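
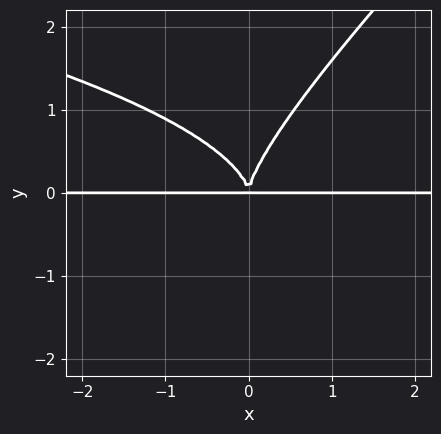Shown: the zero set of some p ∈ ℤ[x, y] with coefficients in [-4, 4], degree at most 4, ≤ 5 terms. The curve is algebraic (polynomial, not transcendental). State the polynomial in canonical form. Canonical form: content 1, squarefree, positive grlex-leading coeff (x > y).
2*x*y^3 - 2*y^4 + 3*x^2*y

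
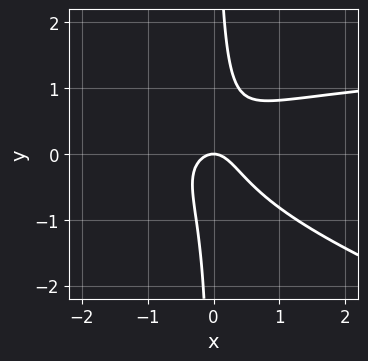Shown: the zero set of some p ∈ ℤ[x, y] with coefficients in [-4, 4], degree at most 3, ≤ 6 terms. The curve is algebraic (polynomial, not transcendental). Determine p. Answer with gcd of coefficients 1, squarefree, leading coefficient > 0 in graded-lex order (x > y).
First, the degree is 3 — a generic line meets the curve in up to 3 points.
Then, against the integer gridlines: one x-axis crossing is at x = 0; it meets the y-axis at y = 0 (among the integer gridlines).
Finally, the integer polynomial consistent with all of this is the stated p.

x^2*y + 3*x*y^2 - 2*x^2 - y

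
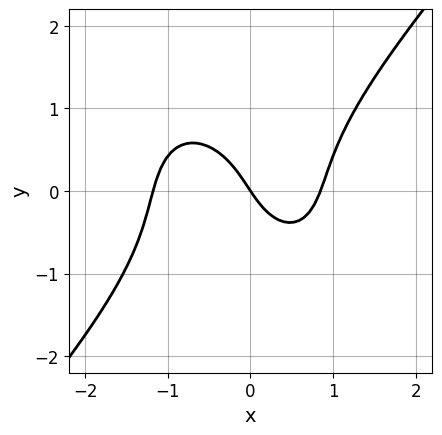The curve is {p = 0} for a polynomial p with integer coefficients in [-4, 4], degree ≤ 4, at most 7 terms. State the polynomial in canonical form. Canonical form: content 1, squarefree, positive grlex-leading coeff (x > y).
(a) deg p = 3. A generic line meets the curve in up to 3 points.
(b) From the axis intercepts and sections: one x-axis crossing is at x = 0; one y-axis crossing is at y = 0.
(c) Putting this together gives p.

3*x^3 - 2*y^3 + x^2 - 3*x - 2*y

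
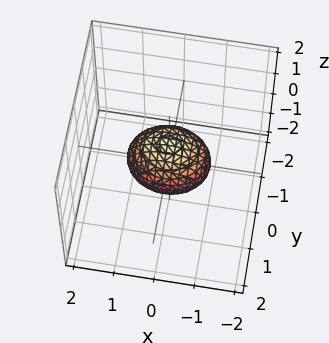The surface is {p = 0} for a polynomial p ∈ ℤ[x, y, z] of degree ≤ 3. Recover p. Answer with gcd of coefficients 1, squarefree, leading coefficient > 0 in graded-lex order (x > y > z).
First, the degree is 2 — bounded and convex; a quadric.
Then, symmetries: it's symmetric under z → −z, forcing even powers of z; it's symmetric under y → −y, forcing even powers of y; the x ↦ −x reflection is a symmetry, so x appears only in even powers.
Next, from the axis intercepts and sections: among the integer gridlines, it crosses the x-axis at x ∈ {-1, 1}.
Finally, the integer polynomial consistent with all of this is the stated p.

2*x^2 + 3*y^2 + 3*z^2 - 2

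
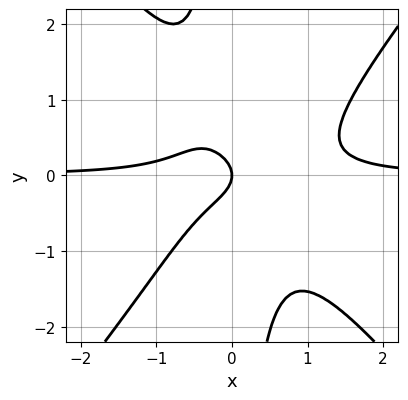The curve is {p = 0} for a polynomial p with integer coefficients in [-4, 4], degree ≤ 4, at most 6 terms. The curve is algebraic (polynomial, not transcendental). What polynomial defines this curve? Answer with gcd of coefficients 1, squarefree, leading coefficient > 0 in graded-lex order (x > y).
Degree: a generic line meets the curve in up to 4 points, so deg p = 4.
Checking where it meets the axes: it crosses the x-axis at the gridline x = 0; one y-axis crossing is at y = 0.
The integer polynomial consistent with all of this is the stated p.

3*x^3*y - 2*x*y^3 - 2*x^2*y - 2*y^2 - x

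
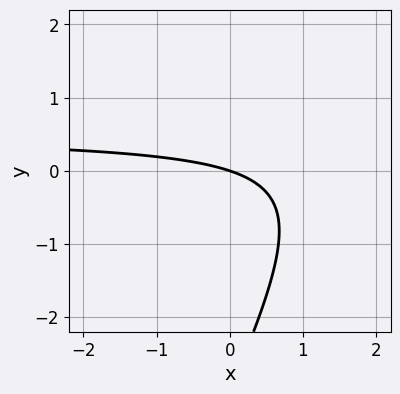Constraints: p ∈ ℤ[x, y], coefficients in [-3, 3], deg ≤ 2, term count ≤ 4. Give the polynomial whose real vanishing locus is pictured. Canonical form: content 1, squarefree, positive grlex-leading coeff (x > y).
2*x*y - y^2 - x - 3*y

1. deg p = 2. No degree-1 curve has this shape.
2. From the axis intercepts and sections: it crosses the x-axis at the gridline x = 0; it meets the y-axis at y = 0 (among the integer gridlines).
3. Solving for integer coefficients yields p as stated.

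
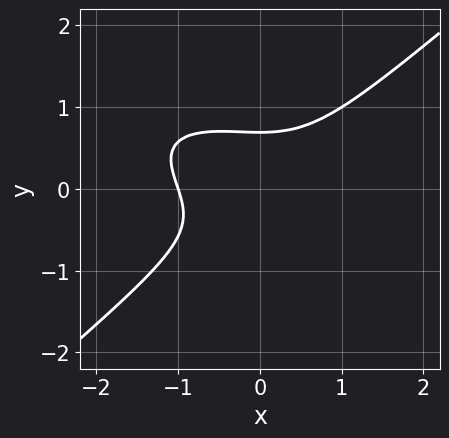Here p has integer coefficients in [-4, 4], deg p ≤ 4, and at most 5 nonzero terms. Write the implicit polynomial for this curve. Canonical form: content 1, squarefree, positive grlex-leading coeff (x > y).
First, the degree is 3 — the shape is more complex than any degree-2 curve.
Next, against the integer gridlines: it crosses the x-axis at the gridline x = -1.
Finally, these observations pin down the coefficients.

x^3 + x^2*y - 3*y^3 + 1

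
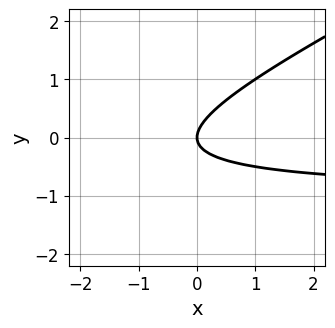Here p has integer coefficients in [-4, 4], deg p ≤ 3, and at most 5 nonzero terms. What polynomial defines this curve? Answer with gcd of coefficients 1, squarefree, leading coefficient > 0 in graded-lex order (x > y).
x*y - 2*y^2 + x

1. Degree: a generic line meets the curve in up to 2 points, so deg p = 2.
2. Observable constraints: it crosses the x-axis at the gridline x = 0; it meets the y-axis at y = 0 (among the integer gridlines).
3. The integer polynomial consistent with all of this is the stated p.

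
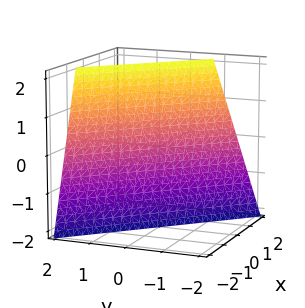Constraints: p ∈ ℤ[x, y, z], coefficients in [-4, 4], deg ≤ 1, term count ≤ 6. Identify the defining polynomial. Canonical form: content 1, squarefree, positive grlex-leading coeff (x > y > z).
3*x + 3*y - z - 2

Degree: every cross-section is a straight line — this is a plane, so deg p = 1.
Observable constraints: it meets the z-axis at z = -2 (among the integer gridlines).
Solving for integer coefficients yields p as stated.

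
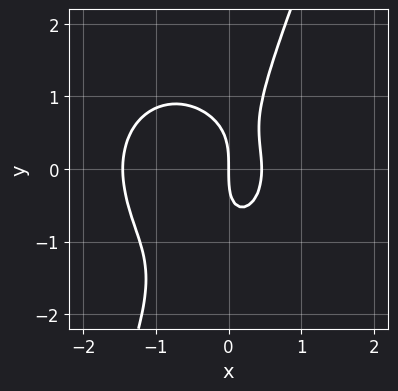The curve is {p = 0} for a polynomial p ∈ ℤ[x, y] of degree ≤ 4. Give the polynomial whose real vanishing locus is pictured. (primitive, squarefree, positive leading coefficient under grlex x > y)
1. Degree: the shape is more complex than any degree-2 curve, so deg p = 3.
2. Reading off the gridlines: it meets the x-axis at x = 0 (among the integer gridlines); it meets the y-axis at y = 0 (among the integer gridlines).
3. Matching integer coefficients to the picture gives p.

3*x^3 + 2*x*y^2 - y^3 + 3*x^2 - 2*x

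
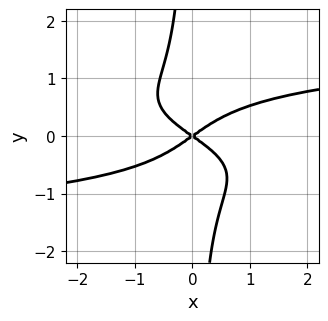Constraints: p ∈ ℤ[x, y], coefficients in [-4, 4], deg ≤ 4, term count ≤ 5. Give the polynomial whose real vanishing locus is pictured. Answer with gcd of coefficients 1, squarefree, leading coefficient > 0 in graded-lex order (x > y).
3*x*y^3 - x^2 + 2*y^2

(a) deg p = 4. No degree-3 curve has this shape.
(b) From the axis intercepts and sections: one y-axis crossing is at y = 0; it meets the x-axis at x = 0 (among the integer gridlines).
(c) Matching integer coefficients to the picture gives p.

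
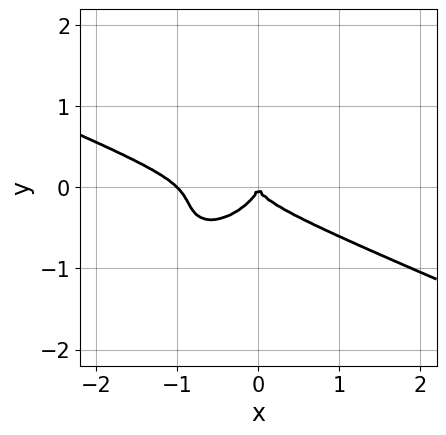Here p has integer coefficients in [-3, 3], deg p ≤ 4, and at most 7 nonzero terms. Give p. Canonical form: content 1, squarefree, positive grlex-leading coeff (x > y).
First, the degree is 3 — a generic line meets the curve in up to 3 points.
Next, from the visible intercepts: among the integer gridlines, it crosses the x-axis at x ∈ {-1, 0}; it crosses the y-axis at the gridline y = 0.
Finally, the integer polynomial consistent with all of this is the stated p.

x^3 + x^2*y - 2*x*y^2 + 3*y^3 + x^2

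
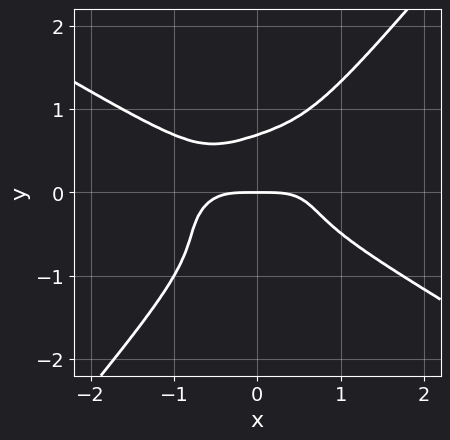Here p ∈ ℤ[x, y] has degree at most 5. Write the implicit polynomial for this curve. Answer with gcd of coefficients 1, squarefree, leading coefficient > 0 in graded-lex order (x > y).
First, the degree is 4 — a generic line meets the curve in up to 4 points.
Then, from the axis intercepts and sections: one x-axis crossing is at x = 0; one y-axis crossing is at y = 0.
Finally, together with the visible shape, these determine p as stated.

x^4 + 3*x*y^3 - 3*y^4 + y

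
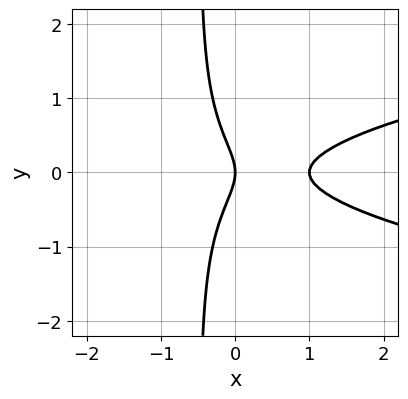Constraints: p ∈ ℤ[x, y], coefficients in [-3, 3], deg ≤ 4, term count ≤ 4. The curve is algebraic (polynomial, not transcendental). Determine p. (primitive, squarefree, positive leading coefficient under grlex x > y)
The degree is 3 — a generic line meets the curve in up to 3 points.
Symmetries: mirror symmetry y ↦ −y ⇒ only even powers of y.
Against the integer gridlines: among the integer gridlines, it crosses the x-axis at x ∈ {0, 1}; it crosses the y-axis at the gridline y = 0.
Assembling these constraints gives the stated polynomial.

2*x*y^2 - x^2 + y^2 + x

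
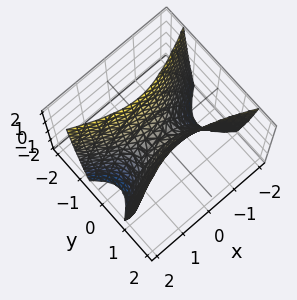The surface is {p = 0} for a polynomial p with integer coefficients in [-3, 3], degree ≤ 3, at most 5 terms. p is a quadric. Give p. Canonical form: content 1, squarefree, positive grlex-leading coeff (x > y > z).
x^2 - 3*y^2 + z

deg p = 2. A hyperbolic paraboloid; a quadric.
Symmetries: mirror symmetry x ↦ −x ⇒ only even powers of x; the y ↦ −y reflection is a symmetry, so y appears only in even powers.
Against the integer gridlines: one y-axis crossing is at y = 0; it meets the z-axis at z = 0 (among the integer gridlines).
Putting this together gives p.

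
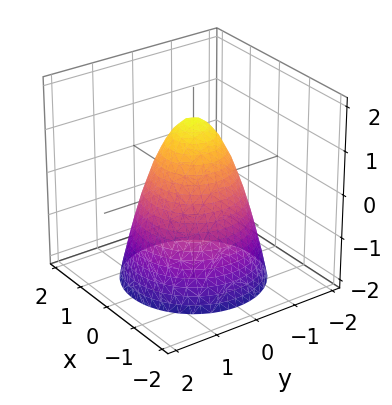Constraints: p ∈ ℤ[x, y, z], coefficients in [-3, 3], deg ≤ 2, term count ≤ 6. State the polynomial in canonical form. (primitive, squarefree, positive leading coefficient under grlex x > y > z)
3*x^2 + 3*y^2 + 2*z - 3

First, deg p = 2. The shape is more complex than any degree-1 surface.
Then, by symmetry, the surface is invariant under rotation about z: p = q(x² + y², z).
Then, against the integer gridlines: the y-axis gridline crossings are at y ∈ {-1, 1}; among the integer gridlines, it crosses the x-axis at x ∈ {-1, 1}.
Finally, solving for integer coefficients yields p as stated.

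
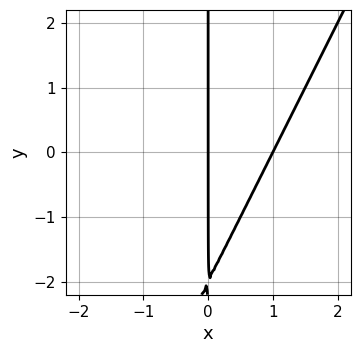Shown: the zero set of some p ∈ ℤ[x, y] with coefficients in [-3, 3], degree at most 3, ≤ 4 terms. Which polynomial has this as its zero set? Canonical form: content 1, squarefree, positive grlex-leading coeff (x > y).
2*x^2 - x*y - 2*x

1. deg p = 2. No degree-1 curve has this shape.
2. Against the integer gridlines: every point of the y-axis in the box is on the curve; the x-axis gridline crossings are at x ∈ {0, 1}.
3. Solving for integer coefficients yields p as stated.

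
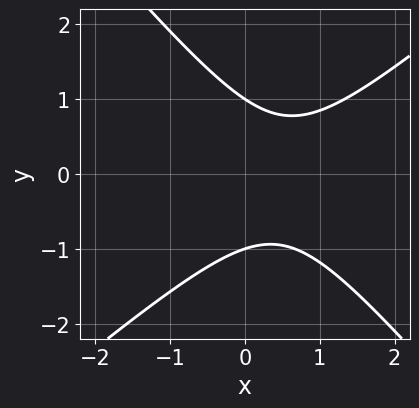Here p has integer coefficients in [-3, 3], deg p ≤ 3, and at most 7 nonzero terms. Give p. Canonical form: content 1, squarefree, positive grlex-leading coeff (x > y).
The degree is 2 — a generic line meets the curve in up to 2 points.
Observable constraints: among the integer gridlines, it crosses the y-axis at y ∈ {-1, 1}; the curve avoids every integer x-axis point in the box.
Matching integer coefficients to the picture gives p.

3*x^2 - x*y - 3*y^2 - 3*x + 3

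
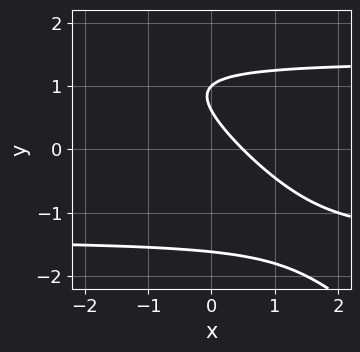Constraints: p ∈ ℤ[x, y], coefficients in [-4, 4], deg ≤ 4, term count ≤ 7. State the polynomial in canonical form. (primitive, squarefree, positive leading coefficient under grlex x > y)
x*y^2 + y^3 - 2*x - 2*y + 1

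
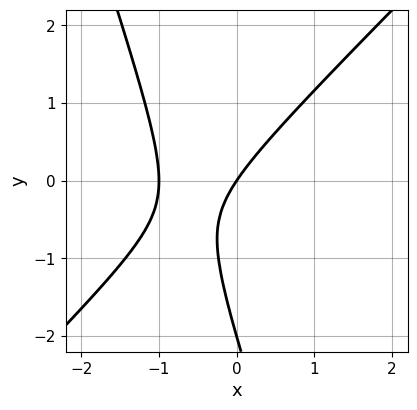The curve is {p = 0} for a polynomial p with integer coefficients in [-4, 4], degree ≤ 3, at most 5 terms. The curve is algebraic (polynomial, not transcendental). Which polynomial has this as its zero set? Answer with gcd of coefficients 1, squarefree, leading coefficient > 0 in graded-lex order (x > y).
3*x^2 - 2*x*y - y^2 + 3*x - 2*y

First, the degree is 2 — the shape is more complex than any degree-1 curve.
Then, checking where it meets the axes: among the integer gridlines, it crosses the y-axis at y ∈ {-2, 0}; the x-axis gridline crossings are at x ∈ {-1, 0}.
Finally, assembling these constraints gives the stated polynomial.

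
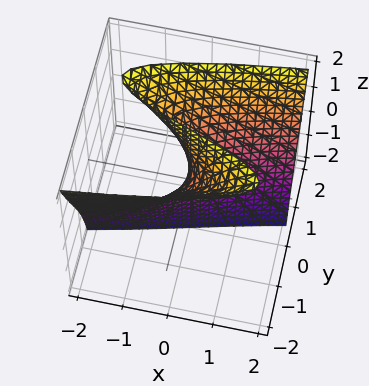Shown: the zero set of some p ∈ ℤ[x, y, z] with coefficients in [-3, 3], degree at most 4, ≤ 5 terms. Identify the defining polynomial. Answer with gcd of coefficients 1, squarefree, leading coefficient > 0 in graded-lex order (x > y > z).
2*y^3 - 3*y*z - 2*x + y

1. The degree is 3 — no degree-2 surface has this shape.
2. From the visible intercepts: it meets the x-axis at x = 0 (among the integer gridlines); the visible z-axis segment lies entirely on the surface; it crosses the y-axis at the gridline y = 0.
3. Fitting integer coefficients to these (and the overall shape) gives p.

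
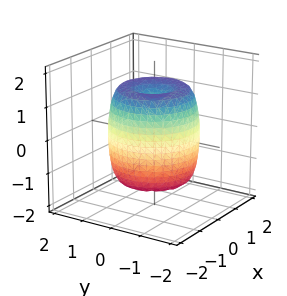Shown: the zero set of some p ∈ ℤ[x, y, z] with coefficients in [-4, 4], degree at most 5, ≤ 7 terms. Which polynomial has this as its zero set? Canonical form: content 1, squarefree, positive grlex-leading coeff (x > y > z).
2*x^4 + 4*x^2*y^2 + 2*y^4 - 3*x^2 - 3*y^2 + z^2 - 1

deg p = 4.
Symmetries: the z-axis is an axis of rotation, so x and y enter only as x² + y².
From the visible intercepts: the z-axis gridline crossings are at z ∈ {-1, 1}; a circular section at z = 1 has radius between 1 and 2.
Together with the visible shape, these determine p as stated.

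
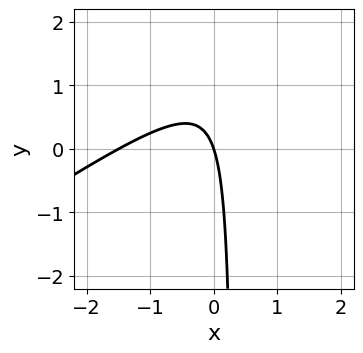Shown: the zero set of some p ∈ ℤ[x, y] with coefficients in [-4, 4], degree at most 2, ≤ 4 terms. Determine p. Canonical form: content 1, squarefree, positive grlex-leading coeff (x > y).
2*x^2 - 3*x*y + 3*x + y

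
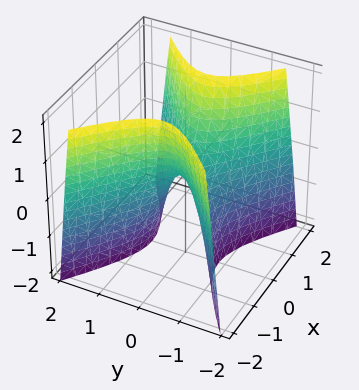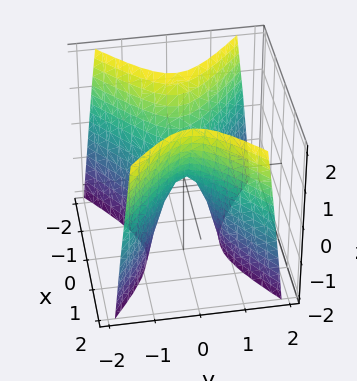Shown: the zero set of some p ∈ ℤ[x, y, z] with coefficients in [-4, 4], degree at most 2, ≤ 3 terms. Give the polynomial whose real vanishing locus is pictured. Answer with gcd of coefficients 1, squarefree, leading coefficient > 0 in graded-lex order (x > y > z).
2*x^2 - 3*y^2 - z

1. The degree is 2 — a hyperbolic paraboloid; a quadric.
2. Symmetries: it's symmetric under x → −x, forcing even powers of x; mirror symmetry y ↦ −y ⇒ only even powers of y.
3. Observable constraints: it meets the y-axis at y = 0 (among the integer gridlines); it crosses the z-axis at the gridline z = 0.
4. Assembling these constraints gives the stated polynomial.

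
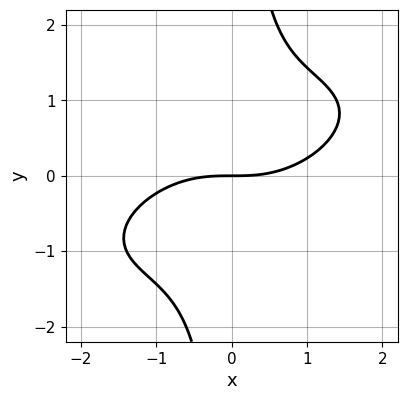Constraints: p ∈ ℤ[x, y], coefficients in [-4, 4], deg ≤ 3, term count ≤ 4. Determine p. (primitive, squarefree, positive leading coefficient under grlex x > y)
(a) Degree: a generic line meets the curve in up to 3 points, so deg p = 3.
(b) Checking where it meets the axes: it meets the y-axis at y = 0 (among the integer gridlines); one x-axis crossing is at x = 0.
(c) Putting this together gives p.

x^3 - 2*x^2*y + 3*x*y^2 - 3*y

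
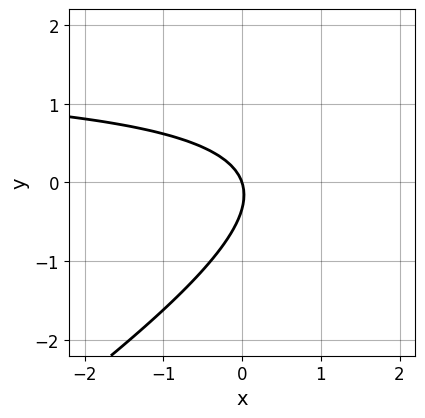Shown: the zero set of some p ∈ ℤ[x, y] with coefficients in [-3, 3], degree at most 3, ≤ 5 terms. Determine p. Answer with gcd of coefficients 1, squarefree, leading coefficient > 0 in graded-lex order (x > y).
First, degree: a generic line meets the curve in up to 2 points, so deg p = 2.
Then, reading off the gridlines: it crosses the y-axis at the gridline y = 0; it crosses the x-axis at the gridline x = 0.
Finally, putting this together gives p.

2*x*y - 3*y^2 - 3*x - y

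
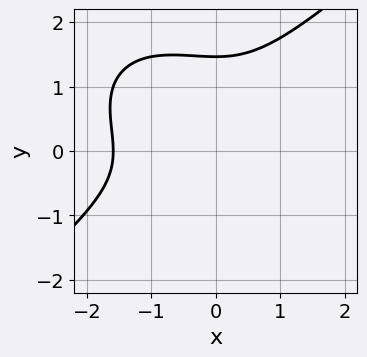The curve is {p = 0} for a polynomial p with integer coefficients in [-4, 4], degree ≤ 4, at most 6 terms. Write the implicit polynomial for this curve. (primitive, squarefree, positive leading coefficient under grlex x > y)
2*x^3 - 3*y^3 + 2*x^2 + 3*y^2 + 3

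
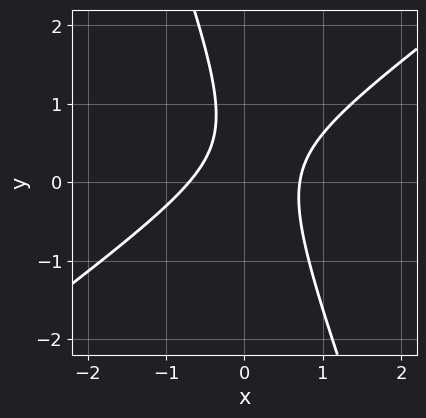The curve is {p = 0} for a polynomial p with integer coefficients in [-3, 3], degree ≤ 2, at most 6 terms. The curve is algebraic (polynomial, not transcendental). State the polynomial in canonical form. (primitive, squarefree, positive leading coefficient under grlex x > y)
2*x^2 - 2*x*y - y^2 + y - 1

First, the degree is 2 — no degree-1 curve has this shape.
Next, observable constraints: the curve avoids every integer y-axis point in the box.
Finally, together with the visible shape, these determine p as stated.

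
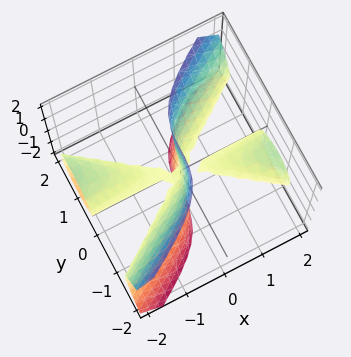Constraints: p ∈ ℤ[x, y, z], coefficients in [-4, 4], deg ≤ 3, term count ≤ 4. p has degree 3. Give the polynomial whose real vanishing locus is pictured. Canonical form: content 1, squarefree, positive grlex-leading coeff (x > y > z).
x^2*y + 2*x*z^2 - 2*y^3

The picture has 2 separate pieces. They look like related sheets of one shape, so recover p as a whole.
The degree is 3 — no degree-2 surface has this shape.
Against the integer gridlines: every point of the z-axis in the box is on the surface; every point of the x-axis in the box is on the surface; it meets the y-axis at y = 0 (among the integer gridlines).
The integer polynomial consistent with all of this is the stated p.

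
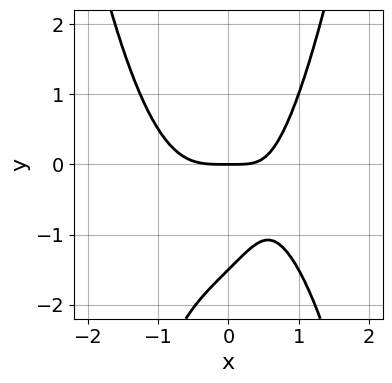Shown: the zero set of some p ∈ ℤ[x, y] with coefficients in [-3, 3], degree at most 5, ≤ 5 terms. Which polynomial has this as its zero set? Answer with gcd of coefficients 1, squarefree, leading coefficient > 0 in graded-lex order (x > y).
3*x^4 + 2*x*y - 2*y^2 - 3*y

deg p = 4. No degree-3 curve has this shape.
From the visible intercepts: it meets the y-axis at y = 0 (among the integer gridlines); it meets the x-axis at x = 0 (among the integer gridlines).
Fitting integer coefficients to these (and the overall shape) gives p.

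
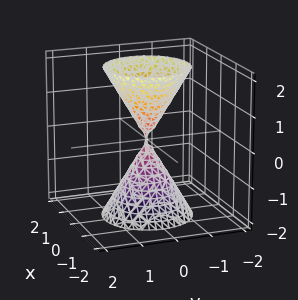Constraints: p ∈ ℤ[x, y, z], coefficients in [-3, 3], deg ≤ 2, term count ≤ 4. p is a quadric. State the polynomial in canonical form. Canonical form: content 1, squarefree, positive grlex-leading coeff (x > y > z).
There are 2 components. They look like related sheets of one shape, so recover p as a whole.
Degree: two nappes meeting at a single point; a quadric, so deg p = 2.
Symmetry: every cross-section ⟂ z is a circle, so x, y appear only via x² + y²; mirror symmetry z ↦ −z ⇒ only even powers of z.
Checking where it meets the axes: one y-axis crossing is at y = 0; it meets the z-axis at z = 0 (among the integer gridlines).
Together with the visible shape, these determine p as stated.

3*x^2 + 3*y^2 - z^2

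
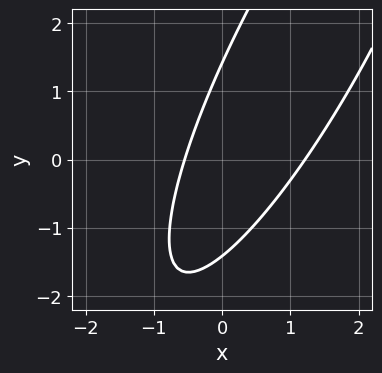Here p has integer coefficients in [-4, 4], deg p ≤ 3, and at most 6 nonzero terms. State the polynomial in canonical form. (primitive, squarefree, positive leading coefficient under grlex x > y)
3*x^2 - 3*x*y + y^2 - 2*x - 2

1. deg p = 2. The shape is more complex than any degree-1 curve.
2. The integer polynomial consistent with all of this is the stated p.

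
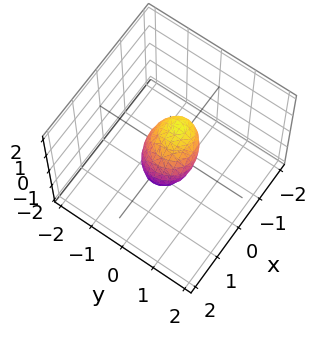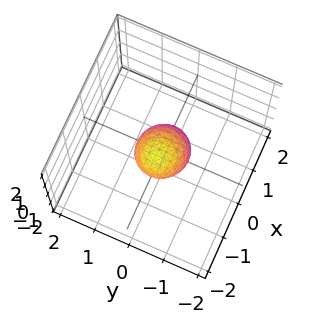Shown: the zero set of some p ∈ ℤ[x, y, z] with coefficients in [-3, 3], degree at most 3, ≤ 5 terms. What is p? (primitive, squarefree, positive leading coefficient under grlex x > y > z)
First, deg p = 2. A generic line meets the surface in up to 2 points.
Finally, matching integer coefficients to the picture gives p.

2*x^2 + 2*x*z + 2*y^2 + 2*z^2 - 1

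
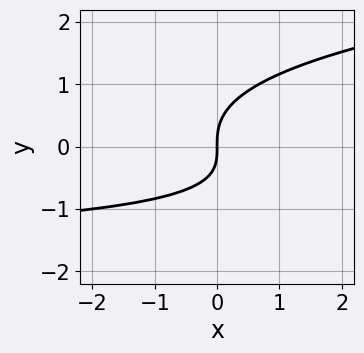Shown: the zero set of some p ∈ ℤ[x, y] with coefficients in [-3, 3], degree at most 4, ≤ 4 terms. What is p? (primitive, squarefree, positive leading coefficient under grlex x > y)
1. Degree: no degree-2 curve has this shape, so deg p = 3.
2. Observable constraints: one x-axis crossing is at x = 0; one y-axis crossing is at y = 0.
3. Assembling these constraints gives the stated polynomial.

2*y^3 - x*y - 2*x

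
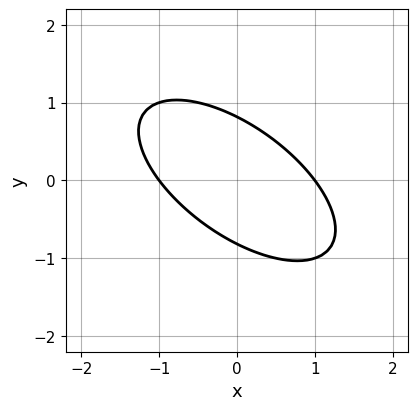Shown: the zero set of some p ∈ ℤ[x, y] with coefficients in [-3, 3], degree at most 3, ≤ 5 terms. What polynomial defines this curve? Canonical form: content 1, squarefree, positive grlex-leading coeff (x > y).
2*x^2 + 3*x*y + 3*y^2 - 2

(a) Degree: a generic line meets the curve in up to 2 points, so deg p = 2.
(b) From the axis intercepts and sections: among the integer gridlines, it crosses the x-axis at x ∈ {-1, 1}.
(c) Assembling these constraints gives the stated polynomial.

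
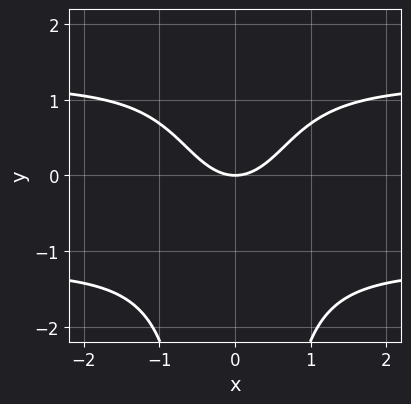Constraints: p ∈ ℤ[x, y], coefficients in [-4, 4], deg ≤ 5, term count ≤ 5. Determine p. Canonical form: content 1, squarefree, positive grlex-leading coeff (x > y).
2*x^2*y^2 - 3*x^2 + 3*y

First, the degree is 4 — a generic line meets the curve in up to 4 points.
Then, symmetries: the x ↦ −x reflection is a symmetry, so x appears only in even powers.
Next, observable constraints: one x-axis crossing is at x = 0; it meets the y-axis at y = 0 (among the integer gridlines).
Finally, together with the visible shape, these determine p as stated.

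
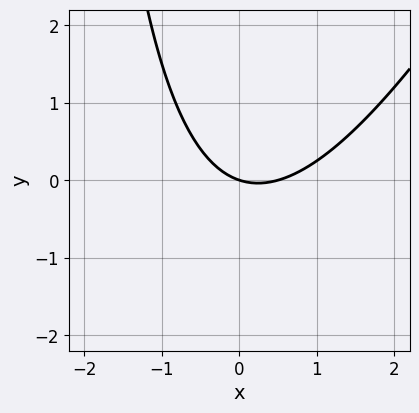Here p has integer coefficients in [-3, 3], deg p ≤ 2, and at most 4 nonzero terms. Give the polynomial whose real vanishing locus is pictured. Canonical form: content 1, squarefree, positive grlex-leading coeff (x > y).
2*x^2 - x*y - x - 3*y

First, deg p = 2. A generic line meets the curve in up to 2 points.
Then, from the visible intercepts: it crosses the y-axis at the gridline y = 0; one x-axis crossing is at x = 0.
Finally, fitting integer coefficients to these (and the overall shape) gives p.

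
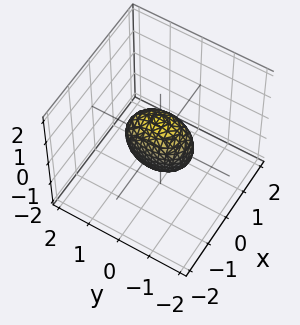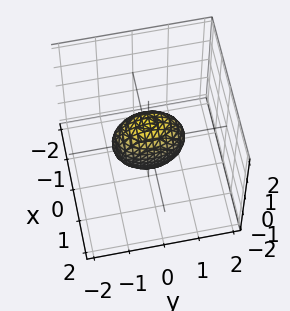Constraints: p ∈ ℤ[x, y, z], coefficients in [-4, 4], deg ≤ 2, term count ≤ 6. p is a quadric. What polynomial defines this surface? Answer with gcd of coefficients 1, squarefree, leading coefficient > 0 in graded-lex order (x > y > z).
(a) The degree is 2 — bounded and convex; a quadric.
(b) Symmetries: the y ↦ −y reflection is a symmetry, so y appears only in even powers; mirror symmetry z ↦ −z ⇒ only even powers of z; it's symmetric under x → −x, forcing even powers of x.
(c) From the visible intercepts: the y-axis gridline crossings are at y ∈ {-1, 1}; among the integer gridlines, it crosses the z-axis at z ∈ {-1, 1}.
(d) Together with the visible shape, these determine p as stated.

2*x^2 + y^2 + z^2 - 1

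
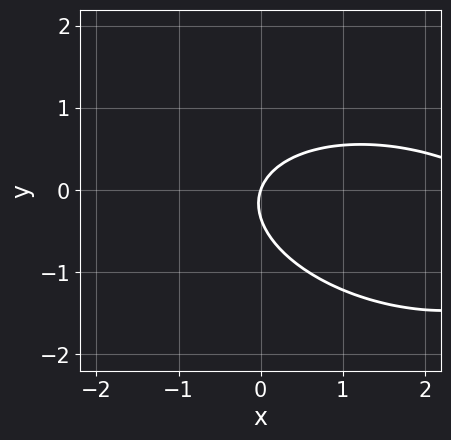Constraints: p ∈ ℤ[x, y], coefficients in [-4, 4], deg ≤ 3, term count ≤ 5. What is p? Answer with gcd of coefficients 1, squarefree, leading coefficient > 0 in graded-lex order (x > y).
x^2 + x*y + 3*y^2 - 3*x + y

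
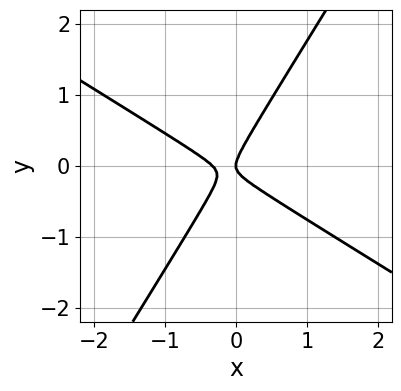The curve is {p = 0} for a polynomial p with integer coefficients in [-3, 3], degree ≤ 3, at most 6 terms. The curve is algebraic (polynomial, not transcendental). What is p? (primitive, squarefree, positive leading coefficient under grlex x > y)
3*x^2 + 3*x*y - 3*y^2 + x

(a) deg p = 2. No degree-1 curve has this shape.
(b) Checking where it meets the axes: it meets the y-axis at y = 0 (among the integer gridlines); one x-axis crossing is at x = 0.
(c) Matching integer coefficients to the picture gives p.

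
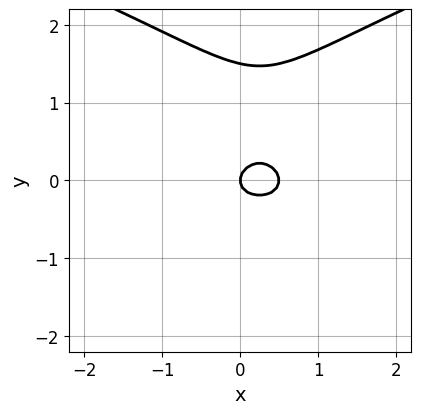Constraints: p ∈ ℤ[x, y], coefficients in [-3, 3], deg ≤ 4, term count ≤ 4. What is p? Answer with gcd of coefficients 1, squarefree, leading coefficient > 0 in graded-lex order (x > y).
2*y^3 - 2*x^2 - 3*y^2 + x

1. Degree: the shape is more complex than any degree-2 curve, so deg p = 3.
2. Reading off the gridlines: it crosses the x-axis at the gridline x = 0; it crosses the y-axis at the gridline y = 0.
3. Solving for integer coefficients yields p as stated.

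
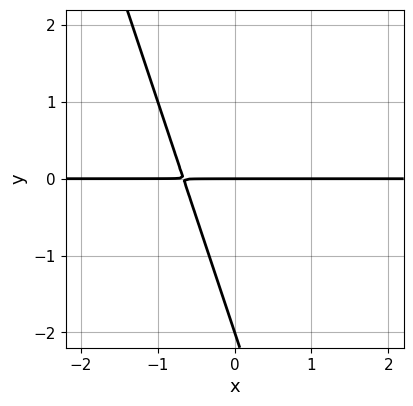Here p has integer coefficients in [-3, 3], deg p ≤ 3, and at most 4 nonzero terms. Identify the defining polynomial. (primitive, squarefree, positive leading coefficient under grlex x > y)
1. deg p = 2. No degree-1 curve has this shape.
2. From the visible intercepts: among the integer gridlines, it crosses the y-axis at y ∈ {-2, 0}; every point of the x-axis in the box is on the curve.
3. Fitting integer coefficients to these (and the overall shape) gives p.

3*x*y + y^2 + 2*y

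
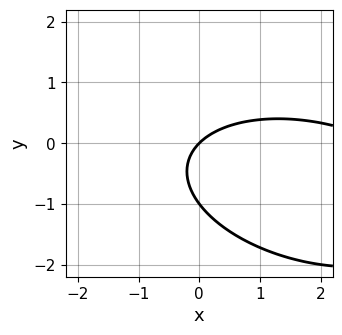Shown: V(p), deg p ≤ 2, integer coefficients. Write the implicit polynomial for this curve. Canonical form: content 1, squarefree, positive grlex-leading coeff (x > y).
x^2 + x*y + 3*y^2 - 3*x + 3*y

First, degree: no degree-1 curve has this shape, so deg p = 2.
Then, observable constraints: one x-axis crossing is at x = 0; the y-axis gridline crossings are at y ∈ {-1, 0}.
Finally, the integer polynomial consistent with all of this is the stated p.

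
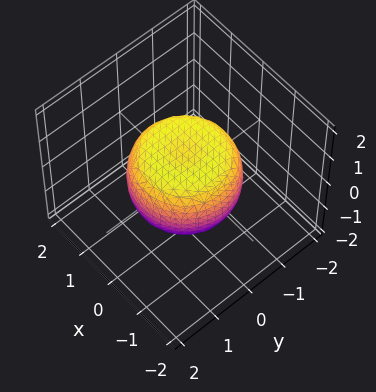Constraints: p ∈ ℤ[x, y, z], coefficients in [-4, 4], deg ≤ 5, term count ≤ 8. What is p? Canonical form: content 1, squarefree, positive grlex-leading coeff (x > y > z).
2*x^4 + 4*x^2*y^2 + 2*y^4 - 2*x^2 - 2*y^2 + 3*z^2 - 2

Degree: no degree-3 surface has this shape, so deg p = 4.
Symmetries: the z-axis is an axis of rotation, so x and y enter only as x² + y².
Observable constraints: a circular section at z = 0 has radius between 1 and 2.
Matching integer coefficients to the picture gives p.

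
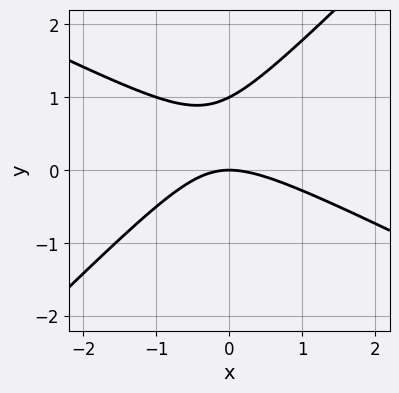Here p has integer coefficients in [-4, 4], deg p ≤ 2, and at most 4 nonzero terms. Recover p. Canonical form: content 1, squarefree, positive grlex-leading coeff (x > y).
1. deg p = 2. The shape is more complex than any degree-1 curve.
2. Observable constraints: one x-axis crossing is at x = 0; the y-axis gridline crossings are at y ∈ {0, 1}.
3. Matching integer coefficients to the picture gives p.

x^2 + x*y - 2*y^2 + 2*y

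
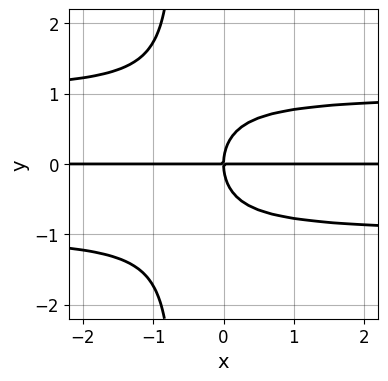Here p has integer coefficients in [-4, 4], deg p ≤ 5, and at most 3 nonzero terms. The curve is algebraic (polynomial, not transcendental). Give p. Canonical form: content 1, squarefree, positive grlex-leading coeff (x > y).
3*x*y^3 + 2*y^3 - 3*x*y

(a) The degree is 4 — no degree-3 curve has this shape.
(b) Checking where it meets the axes: every point of the x-axis in the box is on the curve; it crosses the y-axis at the gridline y = 0.
(c) Fitting integer coefficients to these (and the overall shape) gives p.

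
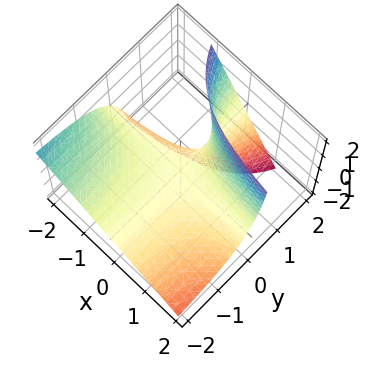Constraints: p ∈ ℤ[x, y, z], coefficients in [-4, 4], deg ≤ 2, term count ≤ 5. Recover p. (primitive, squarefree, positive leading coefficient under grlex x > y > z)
x*y + y*z - z

(a) Degree: no degree-1 surface has this shape, so deg p = 2.
(b) From the visible intercepts: the visible y-axis segment lies entirely on the surface; one z-axis crossing is at z = 0; every point of the x-axis in the box is on the surface.
(c) Solving for integer coefficients yields p as stated.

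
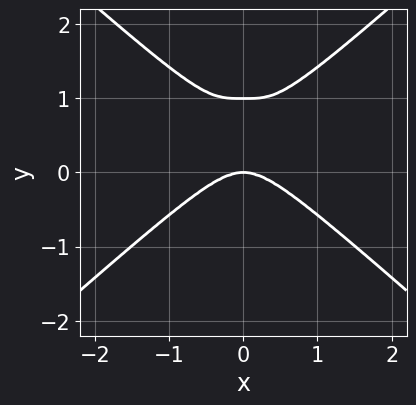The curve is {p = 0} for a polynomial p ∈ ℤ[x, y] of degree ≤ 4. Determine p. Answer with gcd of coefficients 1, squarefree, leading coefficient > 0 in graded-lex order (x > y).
3*x^4 - 3*x^2*y^2 - y^4 + 3*x^2*y + y^3

(a) deg p = 4. The shape is more complex than any degree-3 curve.
(b) Symmetries: the x ↦ −x reflection is a symmetry, so x appears only in even powers.
(c) From the visible intercepts: the y-axis gridline crossings are at y ∈ {0, 1}; one x-axis crossing is at x = 0.
(d) These observations pin down the coefficients.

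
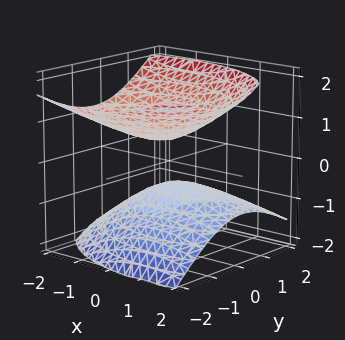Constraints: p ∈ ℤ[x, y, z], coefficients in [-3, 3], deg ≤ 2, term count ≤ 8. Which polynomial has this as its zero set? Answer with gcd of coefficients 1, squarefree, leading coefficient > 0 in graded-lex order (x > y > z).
I count 2 distinct pieces. They look like related sheets of one shape, so recover p as a whole.
deg p = 2. The shape is more complex than any degree-1 surface.
Checking where it meets the axes: no x-intercept at any integer in the box; no y-intercept at any integer in the box.
The integer polynomial consistent with all of this is the stated p.

x^2 + x*z + 2*y^2 + y*z - 3*z^2 + 1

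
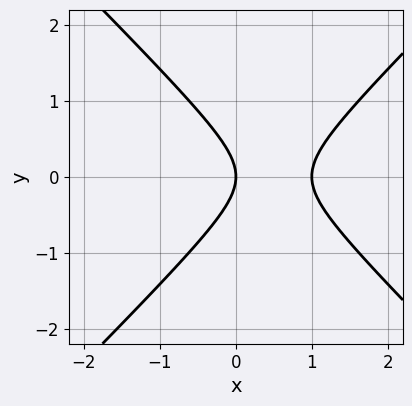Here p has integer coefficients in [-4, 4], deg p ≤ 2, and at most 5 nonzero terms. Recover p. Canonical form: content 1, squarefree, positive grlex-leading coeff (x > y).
x^2 - y^2 - x

deg p = 2. The shape is more complex than any degree-1 curve.
Symmetries: it's symmetric under y → −y, forcing even powers of y.
Against the integer gridlines: it crosses the y-axis at the gridline y = 0; the x-axis gridline crossings are at x ∈ {0, 1}.
Fitting integer coefficients to these (and the overall shape) gives p.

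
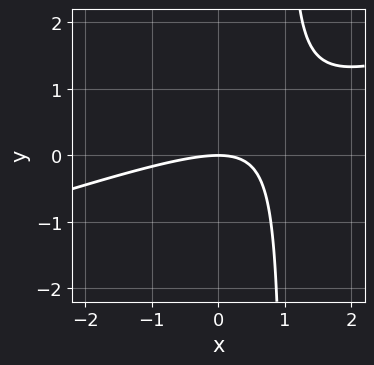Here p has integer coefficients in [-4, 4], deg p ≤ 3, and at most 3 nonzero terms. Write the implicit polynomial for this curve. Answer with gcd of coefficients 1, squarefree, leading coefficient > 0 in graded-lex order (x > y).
x^2 - 3*x*y + 3*y

1. Degree: the shape is more complex than any degree-1 curve, so deg p = 2.
2. Reading off the gridlines: it meets the x-axis at x = 0 (among the integer gridlines); it crosses the y-axis at the gridline y = 0.
3. Assembling these constraints gives the stated polynomial.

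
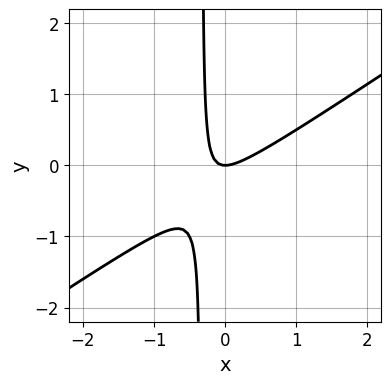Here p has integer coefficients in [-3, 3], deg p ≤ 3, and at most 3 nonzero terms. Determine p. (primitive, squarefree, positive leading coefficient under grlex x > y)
The degree is 2 — no degree-1 curve has this shape.
Against the integer gridlines: it meets the y-axis at y = 0 (among the integer gridlines); it meets the x-axis at x = 0 (among the integer gridlines).
Putting this together gives p.

2*x^2 - 3*x*y - y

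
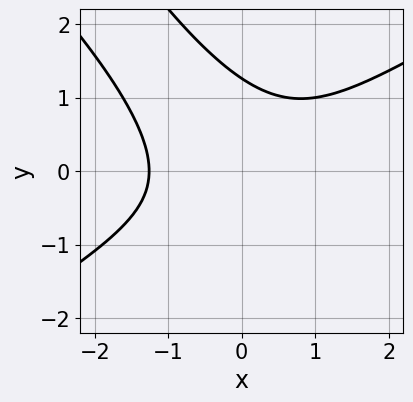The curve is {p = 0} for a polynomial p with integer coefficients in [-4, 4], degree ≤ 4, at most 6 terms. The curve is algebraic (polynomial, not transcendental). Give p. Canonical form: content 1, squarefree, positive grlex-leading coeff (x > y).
x^3 - 2*x*y^2 - y^3 + 2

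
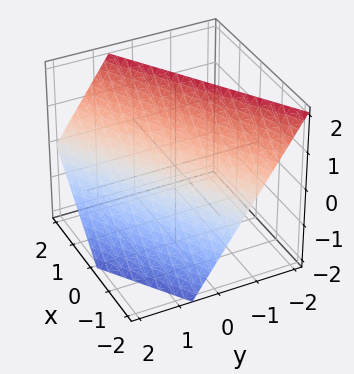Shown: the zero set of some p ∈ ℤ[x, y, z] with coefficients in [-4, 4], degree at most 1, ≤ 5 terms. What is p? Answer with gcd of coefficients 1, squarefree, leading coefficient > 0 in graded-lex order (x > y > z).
deg p = 1. Every cross-section is a straight line — this is a plane.
Observable constraints: one z-axis crossing is at z = 1; one x-axis crossing is at x = -1.
Assembling these constraints gives the stated polynomial.

2*x - 3*y - 2*z + 2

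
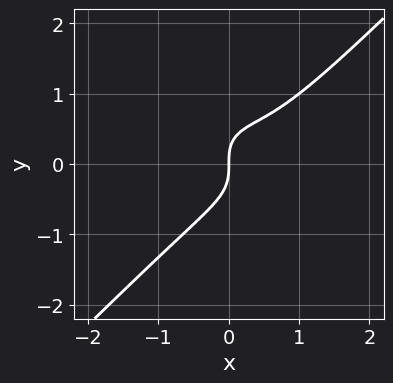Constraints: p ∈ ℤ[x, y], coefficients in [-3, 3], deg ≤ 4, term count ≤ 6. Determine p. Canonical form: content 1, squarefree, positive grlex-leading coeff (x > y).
3*x^3 - 3*y^3 - 2*x^2 + 2*x

deg p = 3. The shape is more complex than any degree-2 curve.
Observable constraints: it meets the y-axis at y = 0 (among the integer gridlines); it crosses the x-axis at the gridline x = 0.
These observations pin down the coefficients.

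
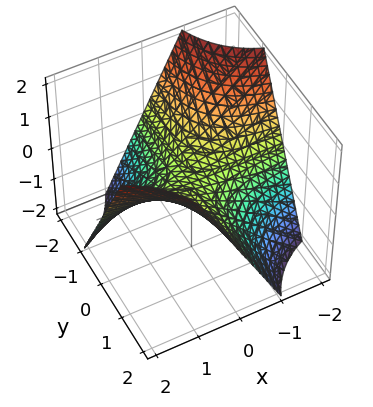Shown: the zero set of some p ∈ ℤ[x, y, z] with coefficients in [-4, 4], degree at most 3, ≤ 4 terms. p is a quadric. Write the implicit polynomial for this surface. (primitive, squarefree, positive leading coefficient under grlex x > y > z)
x*y - z

First, deg p = 2.
Next, observable constraints: the visible y-axis segment lies entirely on the surface; it crosses the z-axis at the gridline z = 0; every point of the x-axis in the box is on the surface.
Finally, these observations pin down the coefficients.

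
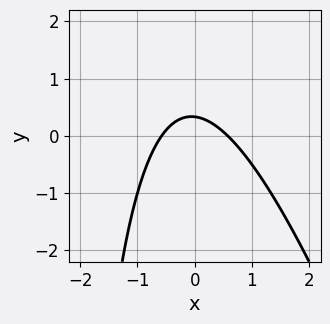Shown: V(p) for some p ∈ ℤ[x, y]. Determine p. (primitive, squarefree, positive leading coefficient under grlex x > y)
1. Degree: no degree-1 curve has this shape, so deg p = 2.
2. Putting this together gives p.

3*x^2 + x*y + 3*y - 1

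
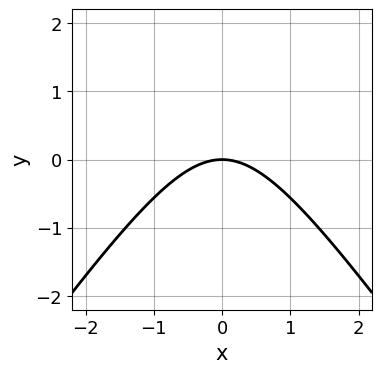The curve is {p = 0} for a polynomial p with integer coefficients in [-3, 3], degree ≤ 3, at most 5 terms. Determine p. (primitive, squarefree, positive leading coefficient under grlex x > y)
2*x^2 - y^2 + 3*y

The degree is 2 — the shape is more complex than any degree-1 curve.
Symmetries: the x ↦ −x reflection is a symmetry, so x appears only in even powers.
From the visible intercepts: it crosses the x-axis at the gridline x = 0; one y-axis crossing is at y = 0.
Putting this together gives p.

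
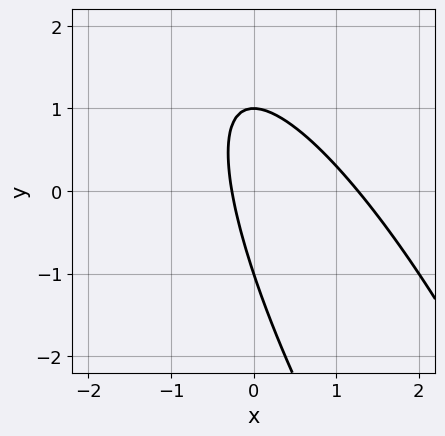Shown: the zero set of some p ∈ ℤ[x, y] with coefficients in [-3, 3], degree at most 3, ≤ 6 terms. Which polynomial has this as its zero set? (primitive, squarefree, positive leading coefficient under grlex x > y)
3*x^2 + 3*x*y + y^2 - 3*x - 1

1. Degree: the shape is more complex than any degree-1 curve, so deg p = 2.
2. From the axis intercepts and sections: among the integer gridlines, it crosses the y-axis at y ∈ {-1, 1}.
3. Solving for integer coefficients yields p as stated.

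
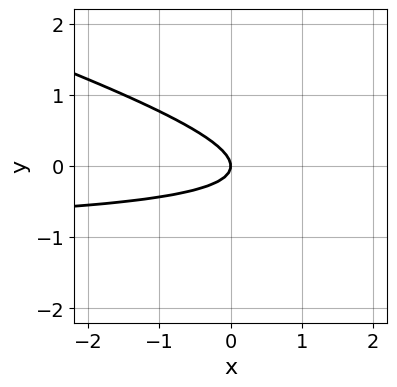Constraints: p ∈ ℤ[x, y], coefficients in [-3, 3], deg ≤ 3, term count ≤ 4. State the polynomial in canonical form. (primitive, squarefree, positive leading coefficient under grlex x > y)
1. Degree: a generic line meets the curve in up to 2 points, so deg p = 2.
2. From the axis intercepts and sections: one x-axis crossing is at x = 0; it meets the y-axis at y = 0 (among the integer gridlines).
3. Solving for integer coefficients yields p as stated.

x*y + 3*y^2 + x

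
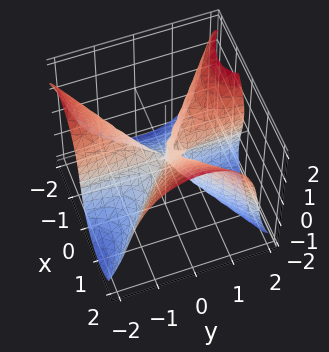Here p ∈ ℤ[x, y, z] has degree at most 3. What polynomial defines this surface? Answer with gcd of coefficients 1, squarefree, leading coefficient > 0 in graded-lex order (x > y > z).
2*x^3 - x^2*z - 3*x*y^2 - z^3 + y*z

First, the degree is 3 — a generic line meets the surface in up to 3 points.
Next, reading off the gridlines: it meets the x-axis at x = 0 (among the integer gridlines); every point of the y-axis in the box is on the surface; it meets the z-axis at z = 0 (among the integer gridlines).
Finally, putting this together gives p.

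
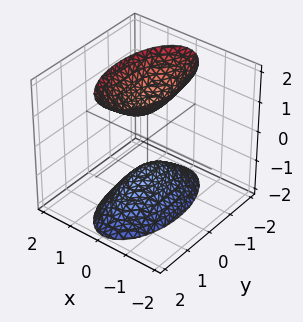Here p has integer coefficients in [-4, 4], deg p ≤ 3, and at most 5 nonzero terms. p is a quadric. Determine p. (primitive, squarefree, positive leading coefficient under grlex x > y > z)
1. There are 2 components.
2. The degree is 2 — two sheets facing apart; a quadric.
3. Symmetries: it's symmetric under y → −y, forcing even powers of y; the z ↦ −z reflection is a symmetry, so z appears only in even powers; mirror symmetry x ↦ −x ⇒ only even powers of x.
4. Against the integer gridlines: the surface avoids every integer x-axis point in the box; the z-axis gridline crossings are at z ∈ {-1, 1}.
5. Assembling these constraints gives the stated polynomial.

3*x^2 + y^2 - z^2 + 1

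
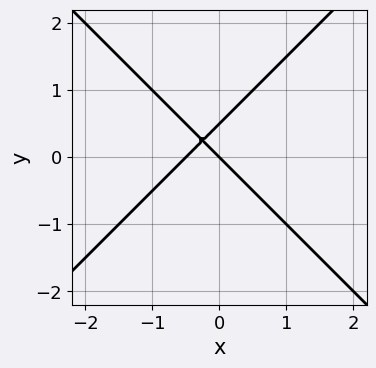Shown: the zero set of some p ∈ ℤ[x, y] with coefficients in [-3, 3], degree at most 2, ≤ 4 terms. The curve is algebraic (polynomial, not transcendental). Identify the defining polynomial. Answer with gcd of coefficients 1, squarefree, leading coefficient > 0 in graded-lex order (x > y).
(a) deg p = 2. The shape is more complex than any degree-1 curve.
(b) From the axis intercepts and sections: it crosses the y-axis at the gridline y = 0; one x-axis crossing is at x = 0.
(c) Fitting integer coefficients to these (and the overall shape) gives p.

2*x^2 - 2*y^2 + x + y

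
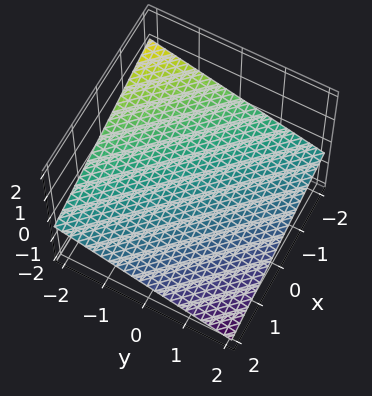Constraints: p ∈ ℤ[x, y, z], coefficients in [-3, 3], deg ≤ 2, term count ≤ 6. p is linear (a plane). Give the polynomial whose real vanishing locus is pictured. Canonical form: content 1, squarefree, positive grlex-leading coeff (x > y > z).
1. The degree is 1 — the surface is flat (a plane).
2. Reading off the gridlines: it meets the x-axis at x = -2 (among the integer gridlines); one y-axis crossing is at y = -2.
3. Matching integer coefficients to the picture gives p.

x + y + 3*z + 2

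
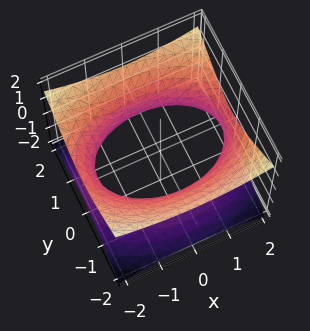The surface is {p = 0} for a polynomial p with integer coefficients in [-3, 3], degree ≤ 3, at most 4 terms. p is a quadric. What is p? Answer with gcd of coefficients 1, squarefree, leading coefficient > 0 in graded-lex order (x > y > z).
x^2 + 2*y^2 - 3*z^2 - 3

(a) deg p = 2.
(b) Symmetries: mirror symmetry z ↦ −z ⇒ only even powers of z; it's symmetric under x → −x, forcing even powers of x; mirror symmetry y ↦ −y ⇒ only even powers of y.
(c) From the axis intercepts and sections: it misses every integer gridline on the z-axis.
(d) Solving for integer coefficients yields p as stated.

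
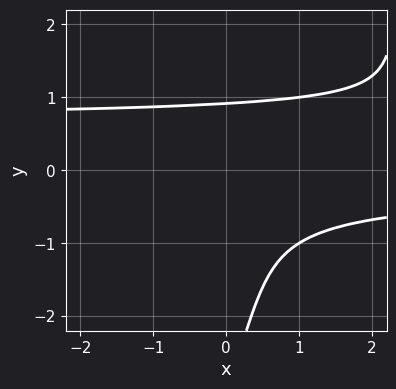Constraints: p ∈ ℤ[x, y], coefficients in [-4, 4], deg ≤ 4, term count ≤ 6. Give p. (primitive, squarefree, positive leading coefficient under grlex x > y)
(a) deg p = 4.
(b) Against the integer gridlines: it misses every integer gridline on the x-axis.
(c) Solving for integer coefficients yields p as stated.

3*x*y^3 - y^4 - 2*x*y^2 - 3*y^3 + 3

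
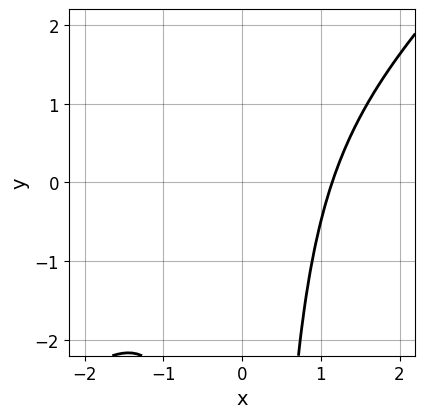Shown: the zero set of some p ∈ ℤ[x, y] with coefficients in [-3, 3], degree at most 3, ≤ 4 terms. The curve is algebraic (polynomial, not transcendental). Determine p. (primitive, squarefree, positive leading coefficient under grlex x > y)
2*x^3 - 2*x^2*y - 3

The degree is 3 — no degree-2 curve has this shape.
From the axis intercepts and sections: no y-intercept at any integer in the box.
Putting this together gives p.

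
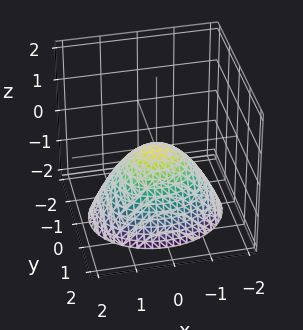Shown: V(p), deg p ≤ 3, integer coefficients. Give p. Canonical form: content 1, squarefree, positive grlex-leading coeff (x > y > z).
First, deg p = 2. A single bowl opening along one axis; a quadric.
Then, symmetries: the y ↦ −y reflection is a symmetry, so y appears only in even powers; mirror symmetry x ↦ −x ⇒ only even powers of x.
Then, against the integer gridlines: it meets the x-axis at x = 0 (among the integer gridlines); one y-axis crossing is at y = 0; it crosses the z-axis at the gridline z = 0.
Finally, matching integer coefficients to the picture gives p.

2*x^2 + 3*y^2 + 3*z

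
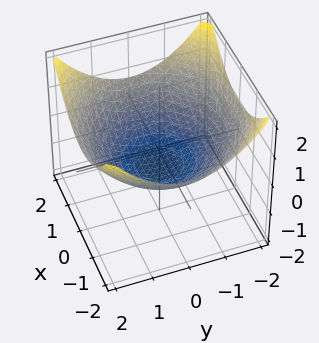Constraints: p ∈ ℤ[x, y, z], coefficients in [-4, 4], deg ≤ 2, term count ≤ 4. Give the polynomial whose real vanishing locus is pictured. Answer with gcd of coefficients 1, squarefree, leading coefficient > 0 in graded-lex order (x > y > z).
x^2 + y^2 - 3*z - 2

(a) Degree: the shape is more complex than any degree-1 surface, so deg p = 2.
(b) By symmetry, the surface is invariant under rotation about z: p = q(x² + y², z).
(c) Reading off the gridlines: a circular section at z = 0 has radius between 1 and 2.
(d) Assembling these constraints gives the stated polynomial.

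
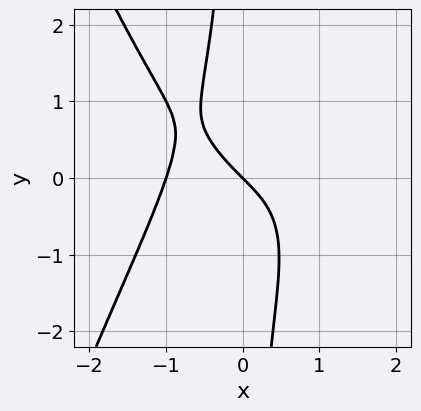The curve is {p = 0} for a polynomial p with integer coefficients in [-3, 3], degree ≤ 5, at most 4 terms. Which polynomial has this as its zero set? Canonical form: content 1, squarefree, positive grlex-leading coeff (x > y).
The degree is 4 — a generic line meets the curve in up to 4 points.
From the visible intercepts: the x-axis gridline crossings are at x ∈ {-1, 0}; it crosses the y-axis at the gridline y = 0.
These observations pin down the coefficients.

x^4 + x*y^2 + x + y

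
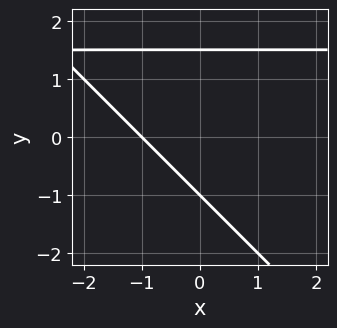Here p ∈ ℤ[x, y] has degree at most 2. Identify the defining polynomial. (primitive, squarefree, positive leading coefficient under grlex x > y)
2*x*y + 2*y^2 - 3*x - y - 3

First, degree: a generic line meets the curve in up to 2 points, so deg p = 2.
Next, from the axis intercepts and sections: one x-axis crossing is at x = -1; one y-axis crossing is at y = -1.
Finally, fitting integer coefficients to these (and the overall shape) gives p.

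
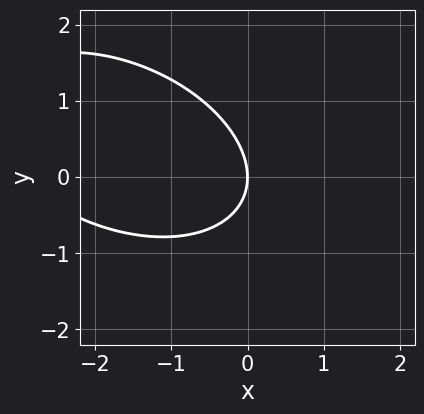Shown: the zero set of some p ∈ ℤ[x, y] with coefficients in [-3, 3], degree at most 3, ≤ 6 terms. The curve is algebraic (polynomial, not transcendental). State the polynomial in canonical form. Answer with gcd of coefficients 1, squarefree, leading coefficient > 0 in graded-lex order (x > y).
1. deg p = 2. No degree-1 curve has this shape.
2. Observable constraints: one x-axis crossing is at x = 0; one y-axis crossing is at y = 0.
3. Together with the visible shape, these determine p as stated.

x^2 + x*y + 2*y^2 + 3*x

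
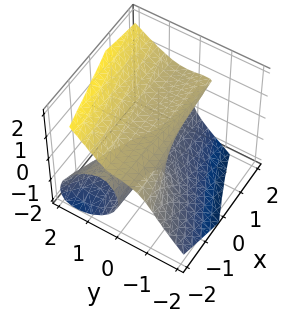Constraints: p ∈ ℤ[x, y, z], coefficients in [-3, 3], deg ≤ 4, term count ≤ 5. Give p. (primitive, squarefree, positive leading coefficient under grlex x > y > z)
The degree is 3 — a generic line meets the surface in up to 3 points.
Observable constraints: it crosses the y-axis at the gridline y = 0; every point of the x-axis in the box is on the surface; it meets the z-axis at z = 0 (among the integer gridlines).
Assembling these constraints gives the stated polynomial.

3*x*y*z - 3*y^3 + 3*z^3 - 2*x*y - 2*z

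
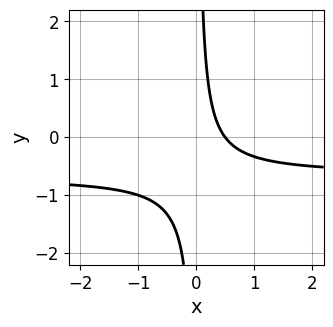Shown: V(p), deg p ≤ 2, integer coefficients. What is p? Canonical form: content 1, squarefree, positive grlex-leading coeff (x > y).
(a) The degree is 2 — a generic line meets the curve in up to 2 points.
(b) Observable constraints: it misses every integer gridline on the y-axis.
(c) These observations pin down the coefficients.

3*x*y + 2*x - 1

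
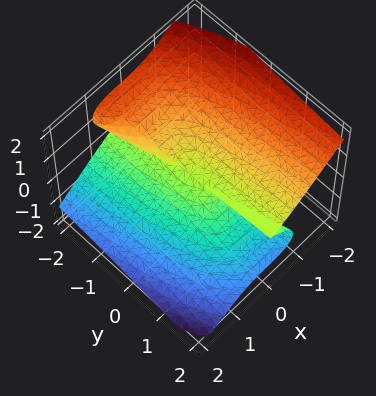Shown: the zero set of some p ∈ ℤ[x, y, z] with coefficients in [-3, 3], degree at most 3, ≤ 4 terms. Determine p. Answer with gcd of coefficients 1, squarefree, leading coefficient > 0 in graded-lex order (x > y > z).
2*x^3 + 2*y*z^2 + 3*z^3

First, the degree is 3 — no degree-2 surface has this shape.
Then, observable constraints: it crosses the x-axis at the gridline x = 0; every point of the y-axis in the box is on the surface; it crosses the z-axis at the gridline z = 0.
Finally, assembling these constraints gives the stated polynomial.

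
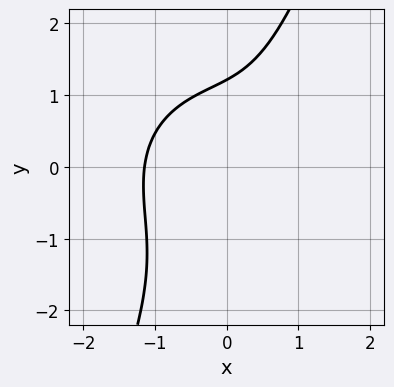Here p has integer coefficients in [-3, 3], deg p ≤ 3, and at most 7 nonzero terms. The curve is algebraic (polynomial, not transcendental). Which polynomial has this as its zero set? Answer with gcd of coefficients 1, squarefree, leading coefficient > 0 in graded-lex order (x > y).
2*x^3 + 2*x*y^2 - y^3 - y + 3

First, the degree is 3 — a generic line meets the curve in up to 3 points.
Finally, the integer polynomial consistent with all of this is the stated p.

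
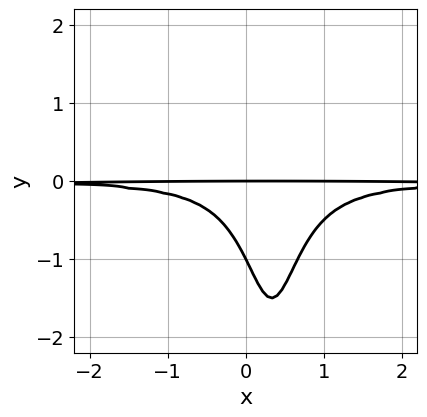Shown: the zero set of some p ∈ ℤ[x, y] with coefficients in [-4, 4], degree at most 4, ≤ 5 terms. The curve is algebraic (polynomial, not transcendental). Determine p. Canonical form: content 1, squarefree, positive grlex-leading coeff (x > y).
1. The degree is 4 — a generic line meets the curve in up to 4 points.
2. Observable constraints: every point of the x-axis in the box is on the curve; the y-axis gridline crossings are at y ∈ {-1, 0}.
3. Fitting integer coefficients to these (and the overall shape) gives p.

3*x^2*y^2 - 2*x*y^2 + y^2 + y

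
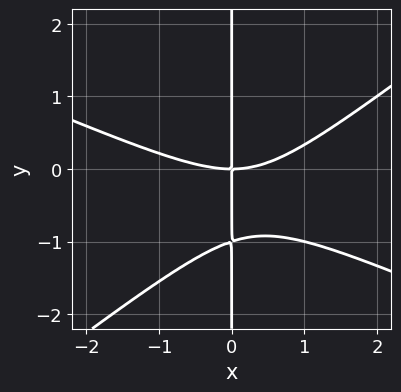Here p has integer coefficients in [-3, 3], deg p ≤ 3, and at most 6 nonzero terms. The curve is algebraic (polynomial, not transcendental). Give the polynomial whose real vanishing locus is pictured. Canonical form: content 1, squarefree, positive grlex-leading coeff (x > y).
x^3 + x^2*y - 3*x*y^2 - 3*x*y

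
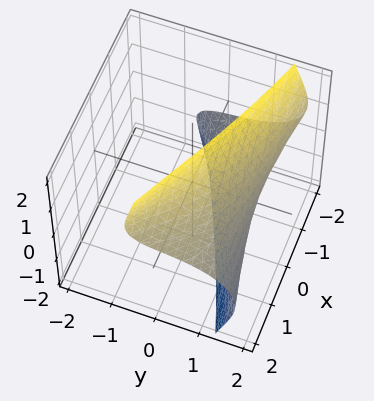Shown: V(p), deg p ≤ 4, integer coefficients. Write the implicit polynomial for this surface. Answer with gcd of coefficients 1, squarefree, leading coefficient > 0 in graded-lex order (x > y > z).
y^3 + 3*y*z^2 + 3*x*z - z^2 - 3

1. deg p = 3. The shape is more complex than any degree-2 surface.
2. From the visible intercepts: it misses every integer gridline on the x-axis; it misses every integer gridline on the z-axis.
3. Together with the visible shape, these determine p as stated.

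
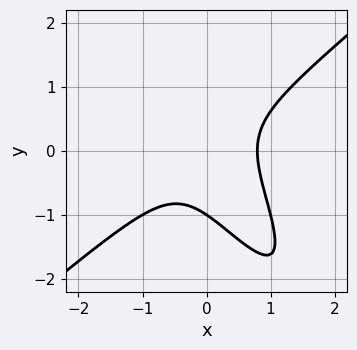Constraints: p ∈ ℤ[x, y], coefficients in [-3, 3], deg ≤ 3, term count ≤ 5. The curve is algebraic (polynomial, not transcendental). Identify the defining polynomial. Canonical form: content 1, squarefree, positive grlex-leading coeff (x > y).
(a) Degree: the shape is more complex than any degree-2 curve, so deg p = 3.
(b) Checking where it meets the axes: it meets the y-axis at y = -1 (among the integer gridlines).
(c) Assembling these constraints gives the stated polynomial.

2*x^3 - 2*x*y^2 - y^3 - 1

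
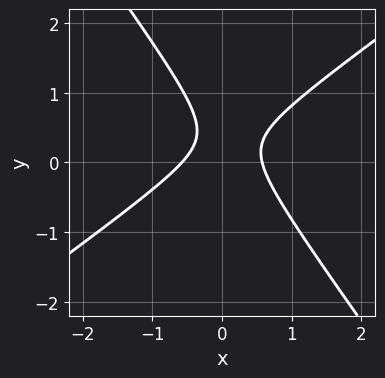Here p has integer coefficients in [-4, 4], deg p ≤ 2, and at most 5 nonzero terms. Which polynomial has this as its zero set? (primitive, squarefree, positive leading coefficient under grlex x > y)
3*x^2 - 2*x*y - 3*y^2 + 2*y - 1

First, degree: no degree-1 curve has this shape, so deg p = 2.
Next, reading off the gridlines: the curve avoids every integer y-axis point in the box.
Finally, fitting integer coefficients to these (and the overall shape) gives p.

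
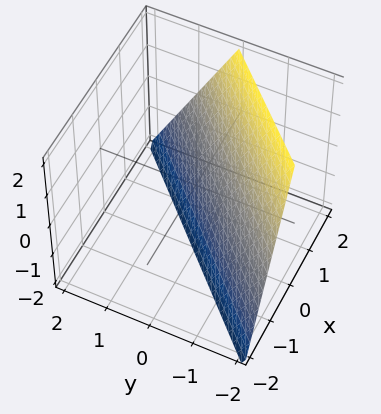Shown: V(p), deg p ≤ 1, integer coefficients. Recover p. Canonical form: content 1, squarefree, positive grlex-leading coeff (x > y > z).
1. deg p = 1. Every cross-section is a straight line — this is a plane.
2. Observable constraints: one x-axis crossing is at x = 1; it crosses the z-axis at the gridline z = -2.
3. Together with the visible shape, these determine p as stated. Check: (0, -1, 0) on the y-axis lies on the surface, and p(0, -1, 0) = 0. ✓

2*x - 2*y - z - 2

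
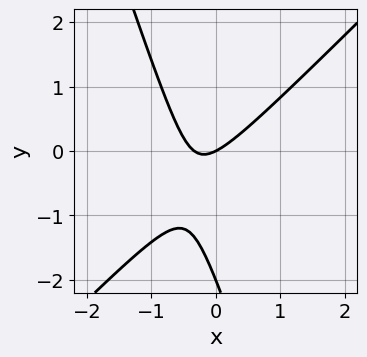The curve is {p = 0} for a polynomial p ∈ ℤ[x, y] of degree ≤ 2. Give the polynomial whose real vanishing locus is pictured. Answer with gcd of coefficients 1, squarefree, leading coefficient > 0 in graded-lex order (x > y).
1. deg p = 2. A generic line meets the curve in up to 2 points.
2. Checking where it meets the axes: it crosses the x-axis at the gridline x = 0; among the integer gridlines, it crosses the y-axis at y ∈ {-2, 0}.
3. These observations pin down the coefficients.

3*x^2 - 2*x*y - y^2 + x - 2*y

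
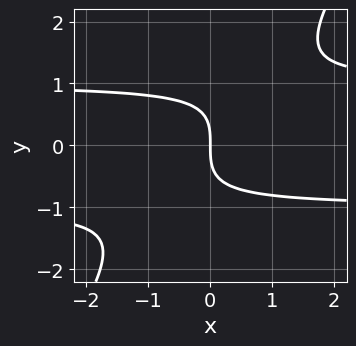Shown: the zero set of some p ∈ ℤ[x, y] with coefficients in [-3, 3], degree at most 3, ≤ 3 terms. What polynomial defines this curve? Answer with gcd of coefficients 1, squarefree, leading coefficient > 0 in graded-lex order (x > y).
1. deg p = 3. A generic line meets the curve in up to 3 points.
2. From the axis intercepts and sections: one y-axis crossing is at y = 0; one x-axis crossing is at x = 0.
3. These observations pin down the coefficients.

3*x*y^2 - 2*y^3 - 3*x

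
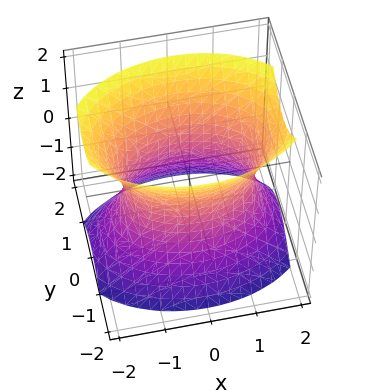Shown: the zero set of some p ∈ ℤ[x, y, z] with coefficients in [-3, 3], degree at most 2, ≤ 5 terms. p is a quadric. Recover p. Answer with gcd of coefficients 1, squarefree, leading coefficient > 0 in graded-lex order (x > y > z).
(a) The degree is 2 — one connected sheet with a waist; a quadric.
(b) Symmetries: it's symmetric under z → −z, forcing even powers of z; mirror symmetry x ↦ −x ⇒ only even powers of x; the y ↦ −y reflection is a symmetry, so y appears only in even powers.
(c) Checking where it meets the axes: no z-intercept at any integer in the box; among the integer gridlines, it crosses the y-axis at y ∈ {-1, 1}.
(d) Putting this together gives p.

x^2 + 2*y^2 - z^2 - 2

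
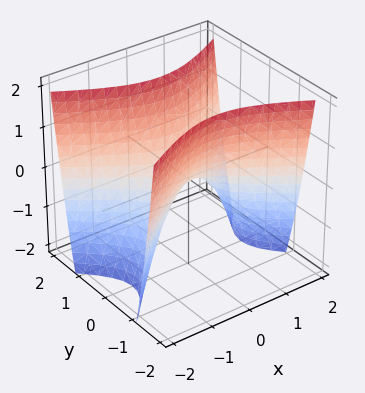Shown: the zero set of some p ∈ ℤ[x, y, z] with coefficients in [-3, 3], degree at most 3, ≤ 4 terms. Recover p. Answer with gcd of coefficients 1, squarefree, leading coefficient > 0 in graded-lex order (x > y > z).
x^2 - 2*y^2 + z

First, the degree is 2 — a saddle surface; a quadric.
Then, symmetries: mirror symmetry x ↦ −x ⇒ only even powers of x; the y ↦ −y reflection is a symmetry, so y appears only in even powers.
Next, reading off the gridlines: it crosses the x-axis at the gridline x = 0; it crosses the z-axis at the gridline z = 0; it meets the y-axis at y = 0 (among the integer gridlines).
Finally, together with the visible shape, these determine p as stated.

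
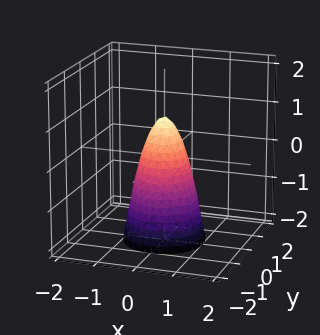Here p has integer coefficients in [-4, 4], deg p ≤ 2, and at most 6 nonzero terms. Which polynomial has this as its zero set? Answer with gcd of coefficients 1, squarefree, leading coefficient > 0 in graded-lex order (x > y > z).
(a) deg p = 2. No degree-1 surface has this shape.
(b) Symmetries: the surface is invariant under rotation about z: p = q(x² + y², z).
(c) Checking where it meets the axes: a circular section at z = -2 has radius exactly 1; one z-axis crossing is at z = 1.
(d) Assembling these constraints gives the stated polynomial.

3*x^2 + 3*y^2 + z - 1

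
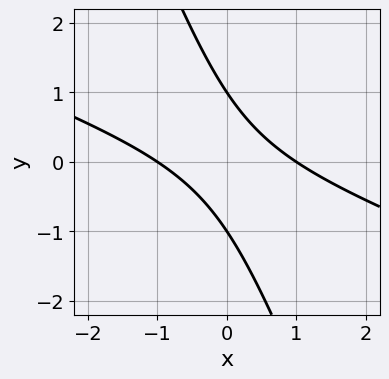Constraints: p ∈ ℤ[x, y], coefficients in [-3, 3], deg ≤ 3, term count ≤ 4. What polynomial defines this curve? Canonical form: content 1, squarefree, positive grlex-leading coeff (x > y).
x^2 + 3*x*y + y^2 - 1

The degree is 2 — the shape is more complex than any degree-1 curve.
Checking where it meets the axes: the x-axis gridline crossings are at x ∈ {-1, 1}; among the integer gridlines, it crosses the y-axis at y ∈ {-1, 1}.
Assembling these constraints gives the stated polynomial.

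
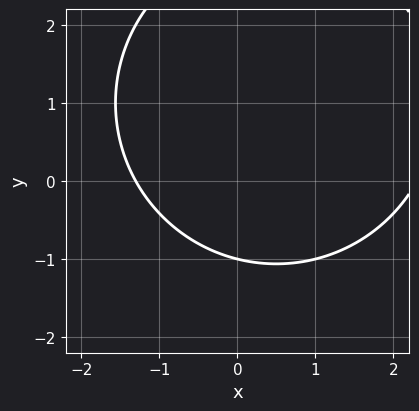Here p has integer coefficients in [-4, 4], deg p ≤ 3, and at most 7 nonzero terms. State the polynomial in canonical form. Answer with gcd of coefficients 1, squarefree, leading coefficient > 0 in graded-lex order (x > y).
First, deg p = 2. The shape is more complex than any degree-1 curve.
Then, checking where it meets the axes: one y-axis crossing is at y = -1.
Finally, fitting integer coefficients to these (and the overall shape) gives p.

x^2 + y^2 - x - 2*y - 3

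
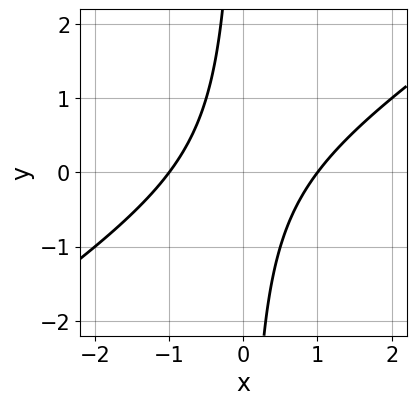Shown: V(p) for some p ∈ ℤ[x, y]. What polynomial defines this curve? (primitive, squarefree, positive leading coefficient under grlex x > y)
2*x^2 - 3*x*y - 2

The degree is 2 — a generic line meets the curve in up to 2 points.
Checking where it meets the axes: the x-axis gridline crossings are at x ∈ {-1, 1}; no y-intercept at any integer in the box.
Together with the visible shape, these determine p as stated.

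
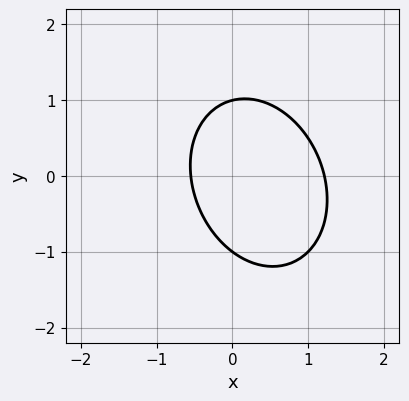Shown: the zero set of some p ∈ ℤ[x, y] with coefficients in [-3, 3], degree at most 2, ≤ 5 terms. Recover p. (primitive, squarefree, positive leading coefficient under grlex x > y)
First, the degree is 2 — a generic line meets the curve in up to 2 points.
Then, reading off the gridlines: the y-axis gridline crossings are at y ∈ {-1, 1}.
Finally, assembling these constraints gives the stated polynomial.

3*x^2 + x*y + 2*y^2 - 2*x - 2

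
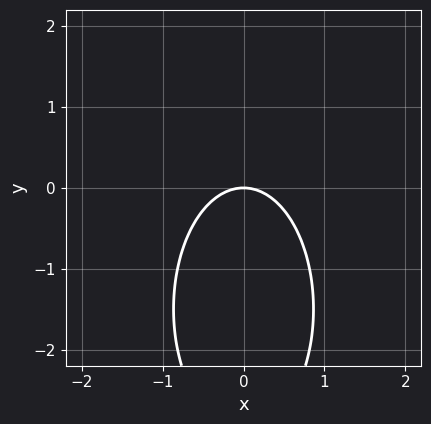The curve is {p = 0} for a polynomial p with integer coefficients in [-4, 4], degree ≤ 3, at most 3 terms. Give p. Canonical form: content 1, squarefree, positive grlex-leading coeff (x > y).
First, degree: the shape is more complex than any degree-1 curve, so deg p = 2.
Then, symmetries: the x ↦ −x reflection is a symmetry, so x appears only in even powers.
Then, observable constraints: it meets the x-axis at x = 0 (among the integer gridlines); one y-axis crossing is at y = 0.
Finally, putting this together gives p.

3*x^2 + y^2 + 3*y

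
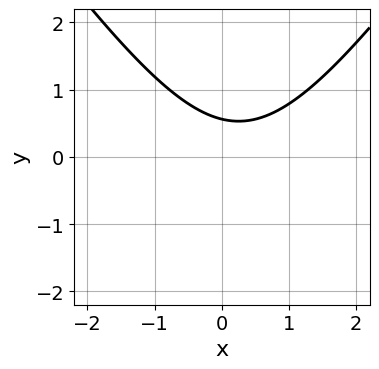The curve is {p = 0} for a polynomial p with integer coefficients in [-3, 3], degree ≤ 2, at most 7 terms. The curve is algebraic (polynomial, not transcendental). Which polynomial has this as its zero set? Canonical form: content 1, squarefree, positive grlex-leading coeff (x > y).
2*x^2 - y^2 - x - 3*y + 2

(a) deg p = 2. No degree-1 curve has this shape.
(b) From the axis intercepts and sections: the curve avoids every integer x-axis point in the box.
(c) The integer polynomial consistent with all of this is the stated p.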